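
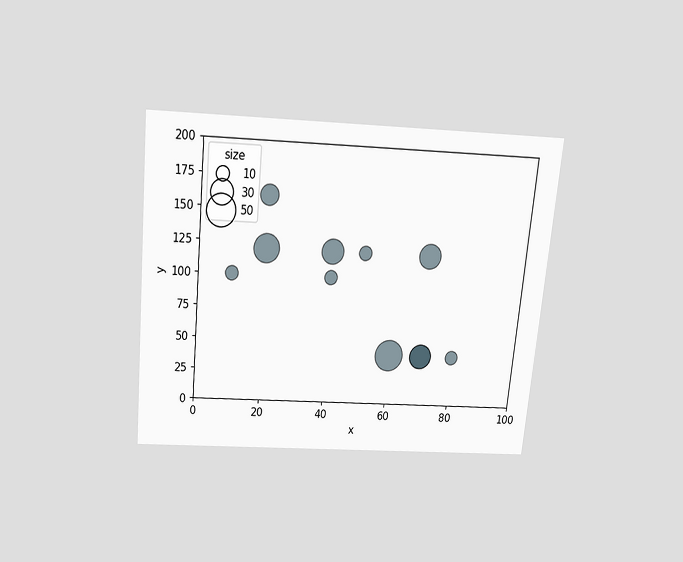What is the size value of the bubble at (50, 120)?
10

The chart is tilted about 5° clockwise and viewed slightly from above. Matching the bubble at (50, 120) against the size legend gives 10.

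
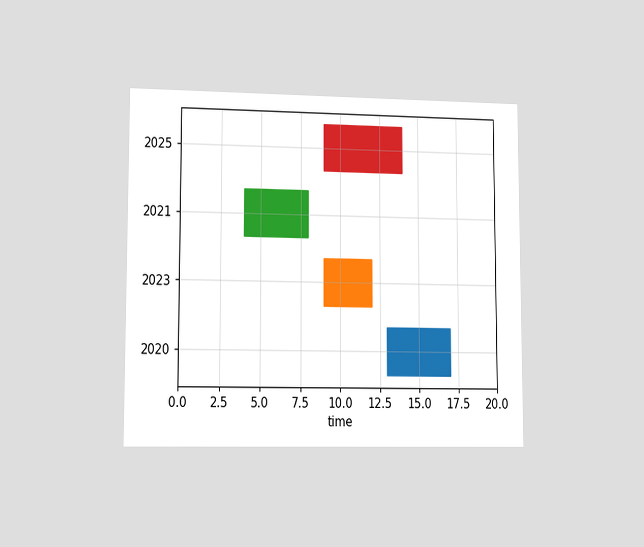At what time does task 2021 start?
4

The chart is viewed at a slight angle. The 2021 bar begins at t=4.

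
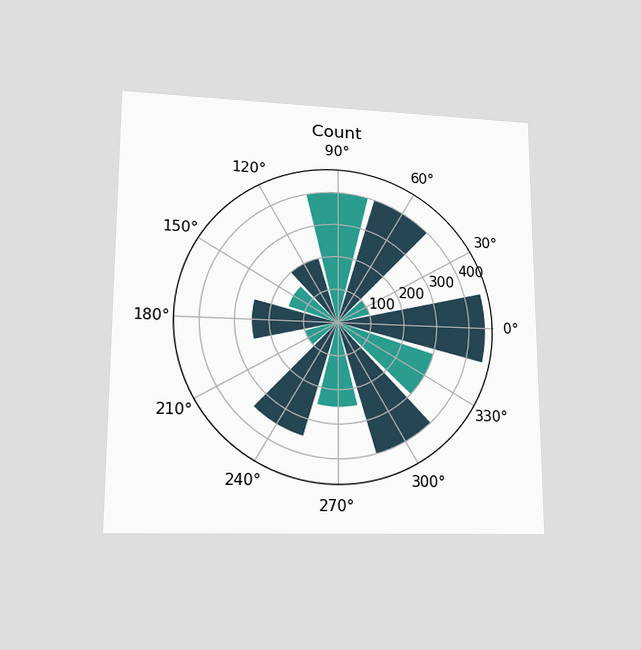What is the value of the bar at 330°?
300

The chart is viewed at a slight angle. The bar at 330° reaches 300 on the radial axis.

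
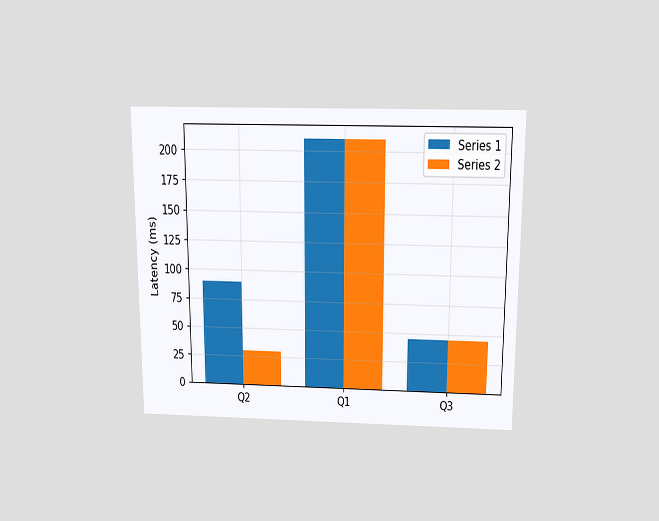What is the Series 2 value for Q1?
The chart is viewed slightly from above. The Series 2 bar at Q1 reaches 210ms on the y-axis.

210ms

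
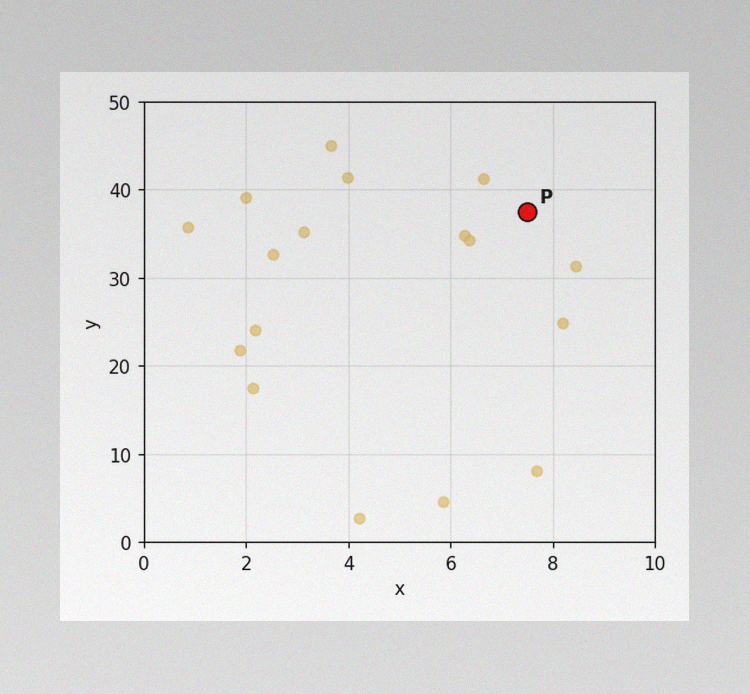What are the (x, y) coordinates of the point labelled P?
The image has some photo noise and uneven lighting. Following the gridlines from P to each axis, P sits at (7.5, 37.5).

(7.5, 37.5)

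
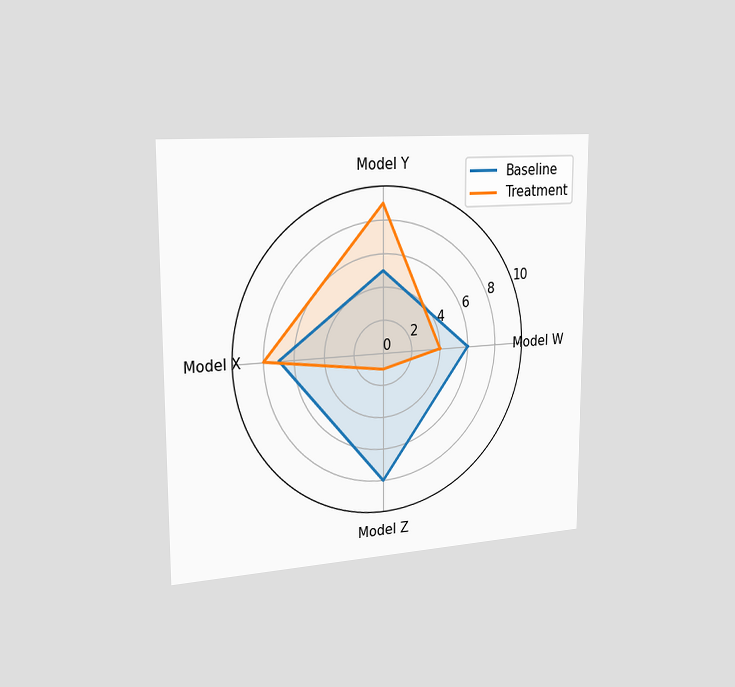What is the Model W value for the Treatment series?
4

The chart is viewed slightly from the left. On the Model W axis, Treatment reaches 4.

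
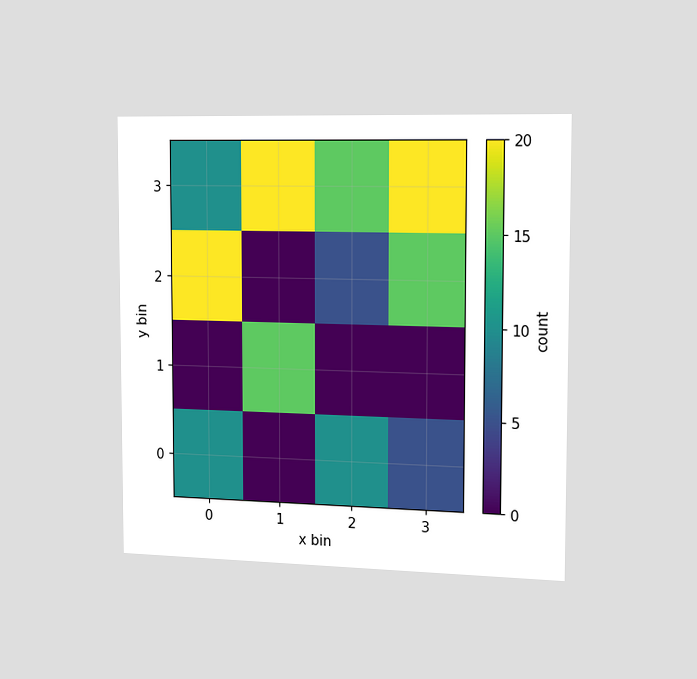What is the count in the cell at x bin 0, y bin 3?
The chart is viewed slightly from the right. Matching the cell (0, 3) against the colorbar gives 10.

10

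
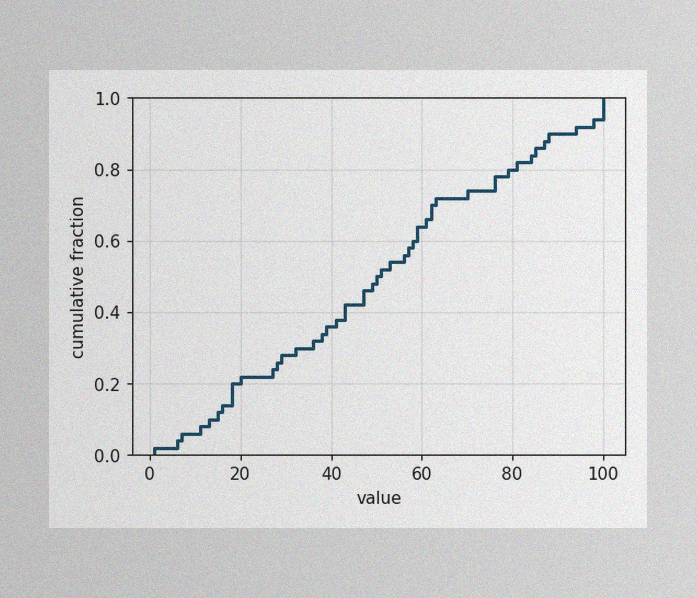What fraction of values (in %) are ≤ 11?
The image has some photo noise and uneven lighting. At x=11 the ECDF step is at 8%.

8%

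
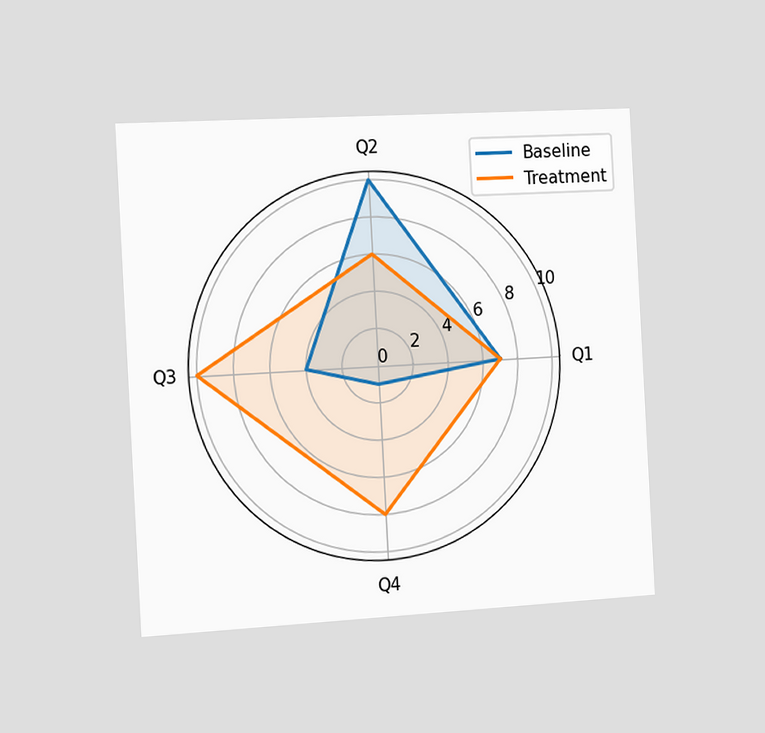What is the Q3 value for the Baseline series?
The chart is tilted about 3° counter-clockwise and viewed slightly from the left. On the Q3 axis, Baseline reaches 4.

4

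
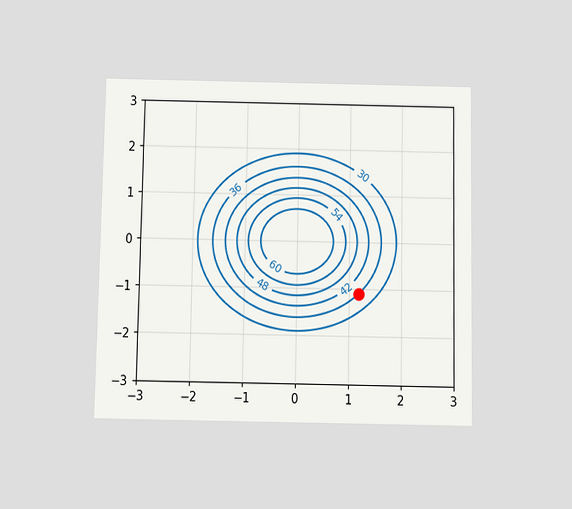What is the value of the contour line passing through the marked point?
The chart is viewed slightly from below. The marked point sits on the contour labelled 36.

36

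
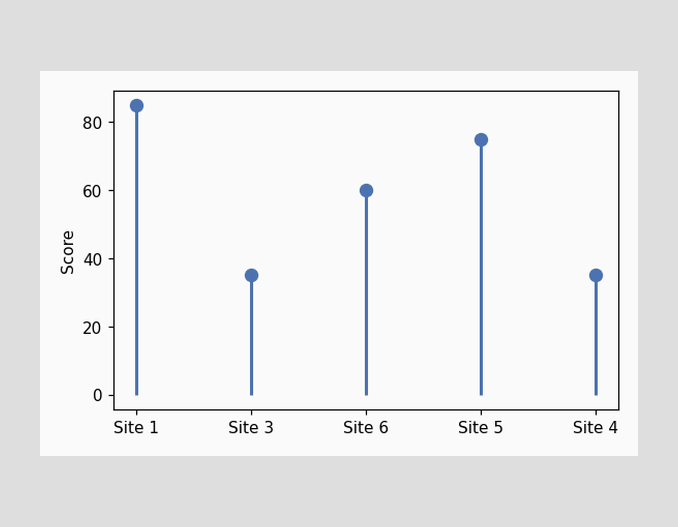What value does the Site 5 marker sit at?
The Site 5 marker sits at 75.

75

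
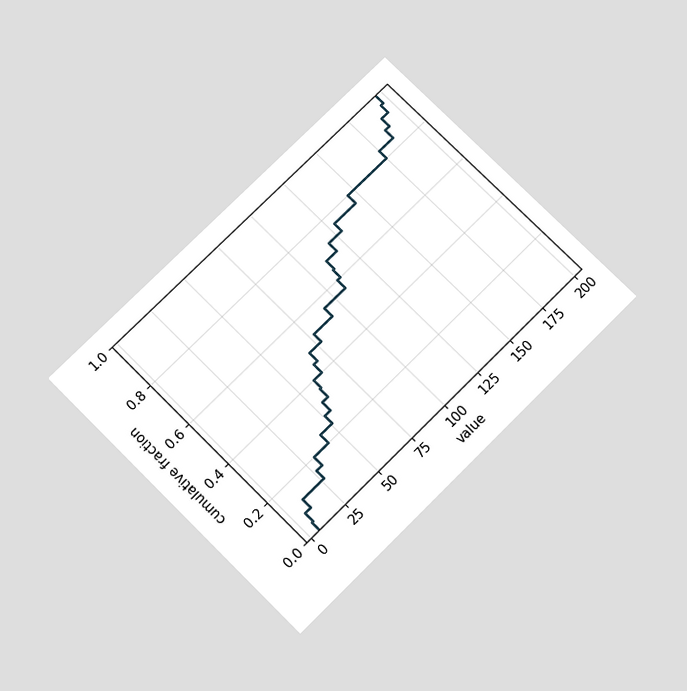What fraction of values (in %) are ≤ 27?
The chart is tilted about 45° counter-clockwise and viewed slightly from below. At x=27 the ECDF step is at 16%.

16%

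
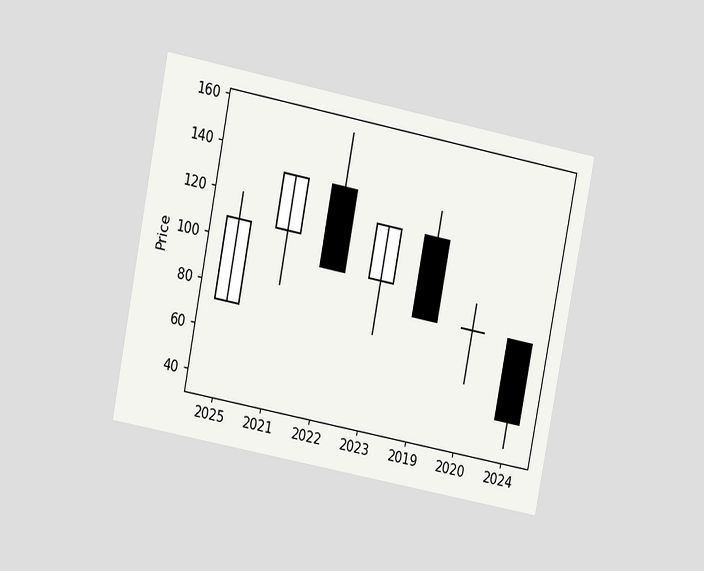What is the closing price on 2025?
The chart is tilted about 11° clockwise and viewed at a slight angle. The 2025 candle closes at 108.

108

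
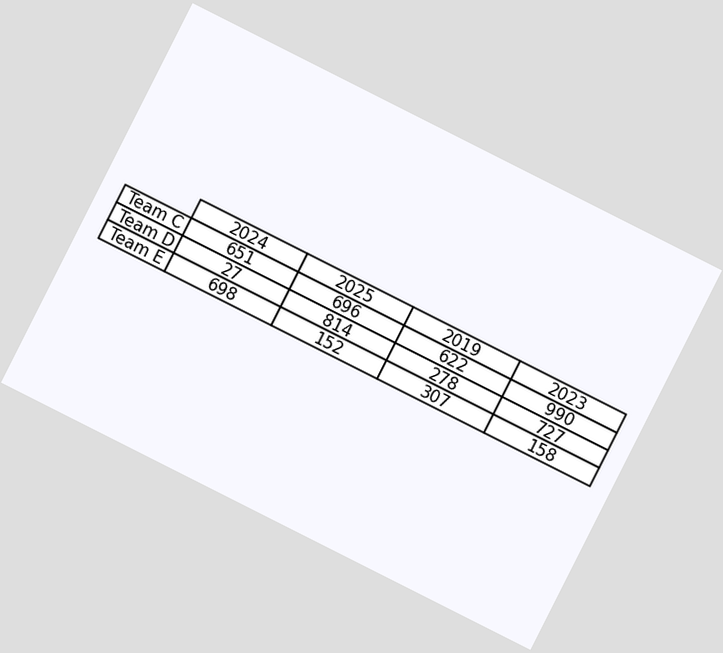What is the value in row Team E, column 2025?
152

The chart is tilted about 27° clockwise. The (Team E, 2025) cell reads 152.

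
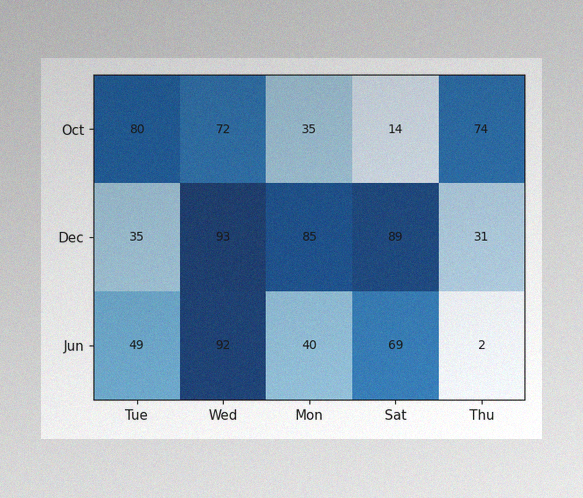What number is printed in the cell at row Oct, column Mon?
The image has some photo noise and uneven lighting. The (Oct, Mon) cell reads 35.

35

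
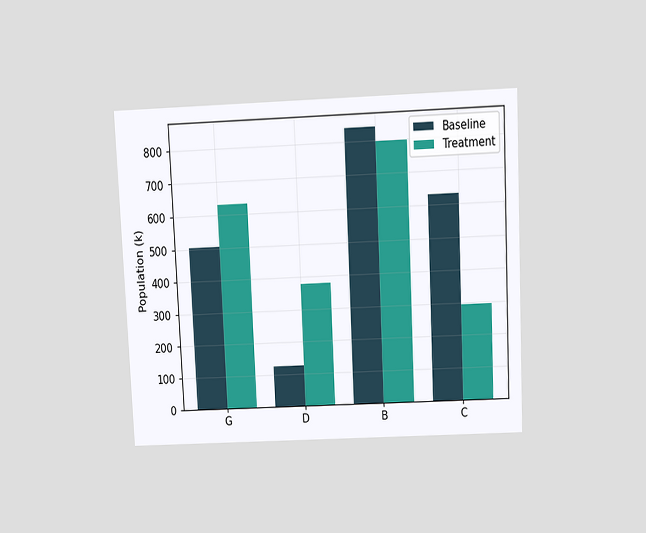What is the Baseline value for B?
The chart is tilted about 3° counter-clockwise and viewed slightly from above. The Baseline bar at B reaches 840k on the y-axis.

840k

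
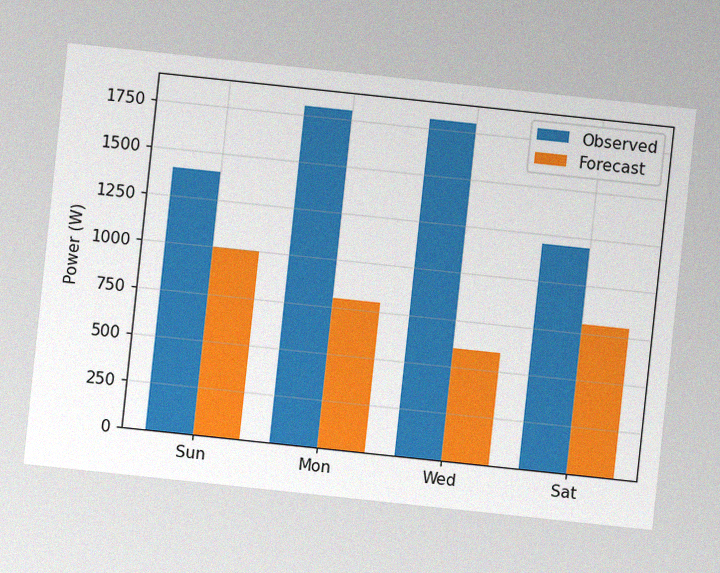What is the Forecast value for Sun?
The chart is tilted about 6° clockwise, with some photo noise. The Forecast bar at Sun reaches 1000W on the y-axis.

1000W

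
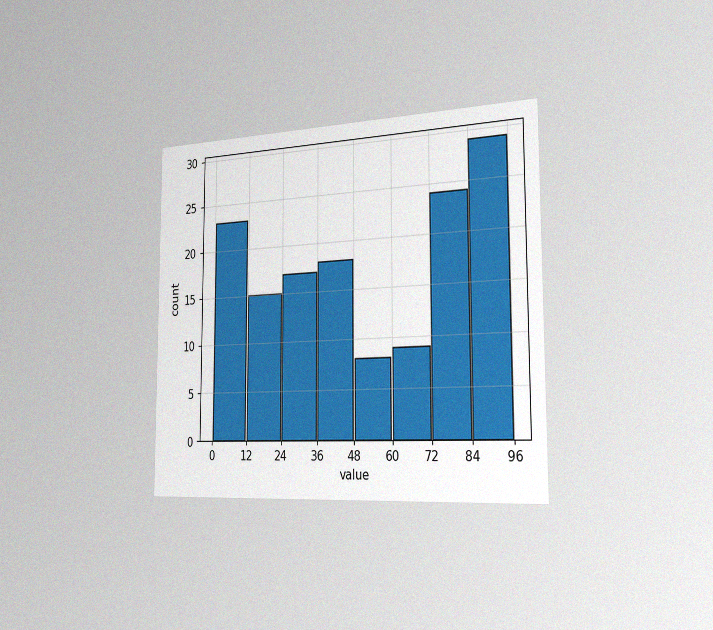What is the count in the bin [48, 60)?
8

The chart is viewed slightly from the right, with some photo noise. The [48, 60) bin has height 8.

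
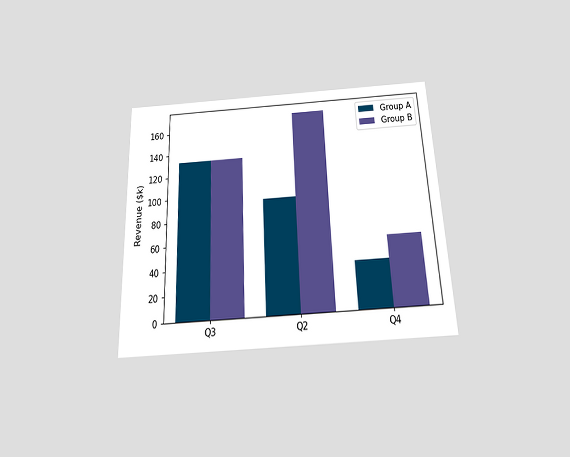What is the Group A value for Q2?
$95k

The chart is tilted about 2° counter-clockwise and viewed slightly from below. The Group A bar at Q2 reaches $95k on the y-axis.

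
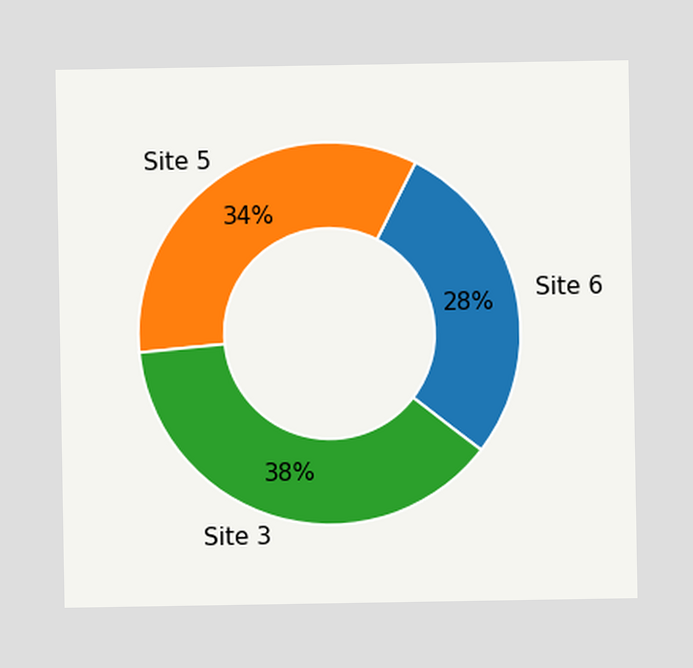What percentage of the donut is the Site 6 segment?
The Site 6 segment takes up 28% of the ring.

28%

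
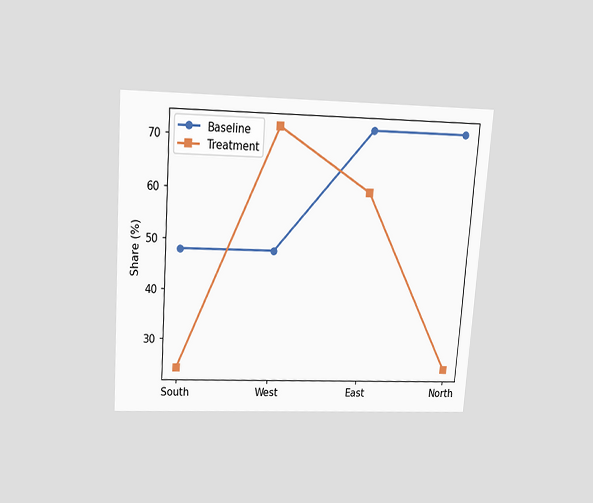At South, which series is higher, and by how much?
The chart is tilted about 4° clockwise and viewed slightly from above. At South, Baseline sits above the other line by 24%.

Baseline, by 24%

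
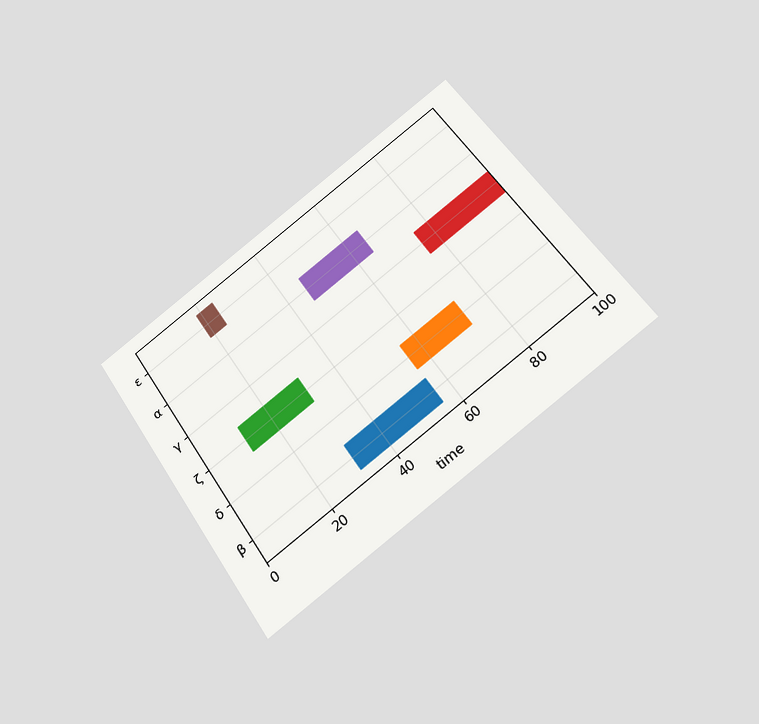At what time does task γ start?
76

The chart is tilted about 34° counter-clockwise and viewed slightly from below. The γ bar begins at t=76.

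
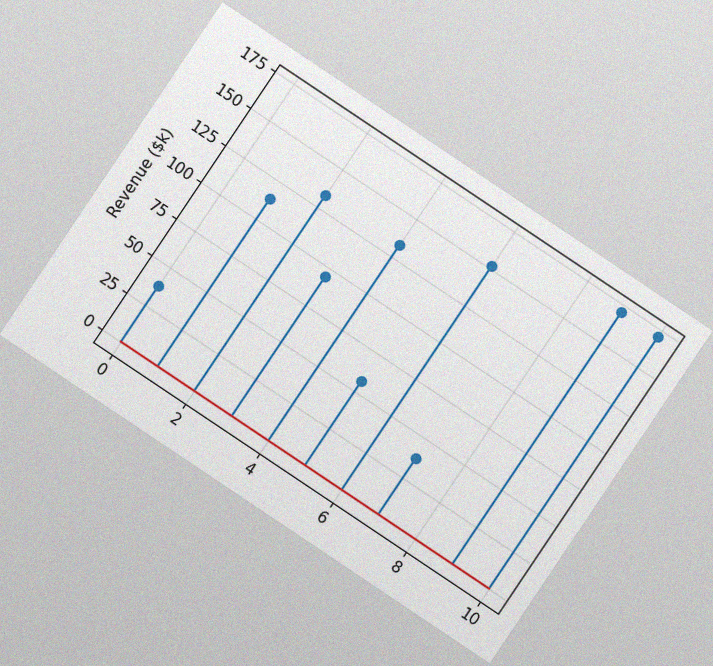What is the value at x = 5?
The chart is tilted about 34° clockwise, with some photo noise. The stem at x=5 reaches $57k.

$57k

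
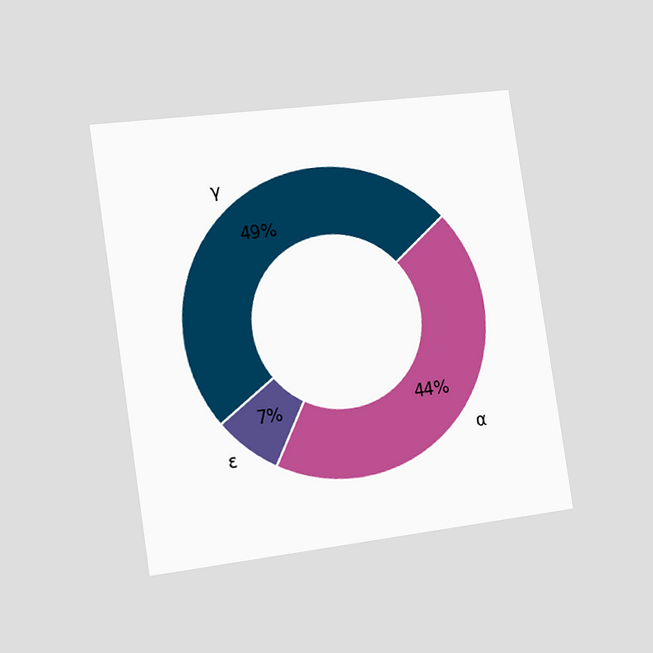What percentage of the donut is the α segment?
44%

The chart is tilted about 8° counter-clockwise and viewed slightly from the left. The α segment takes up 44% of the ring.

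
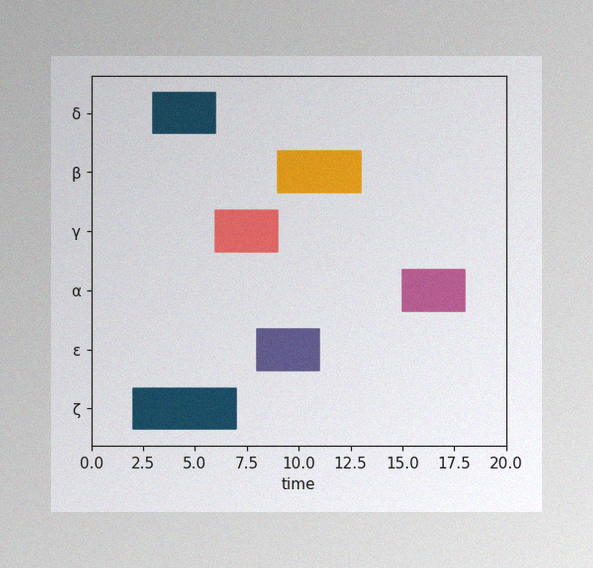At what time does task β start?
9

The image has some photo noise and uneven lighting. The β bar begins at t=9.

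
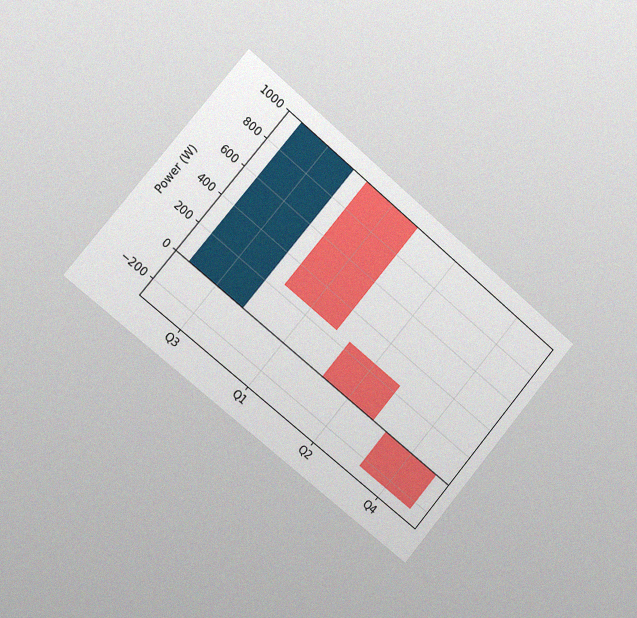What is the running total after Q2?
The chart is tilted about 40° clockwise and viewed slightly from the left, with some photo noise. After Q2 the running total reaches 0W.

0W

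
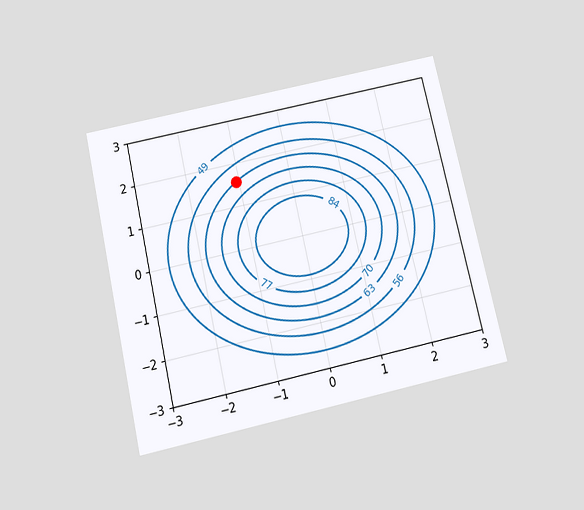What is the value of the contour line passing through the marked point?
63

The chart is tilted about 13° counter-clockwise and viewed slightly from below. The marked point sits on the contour labelled 63.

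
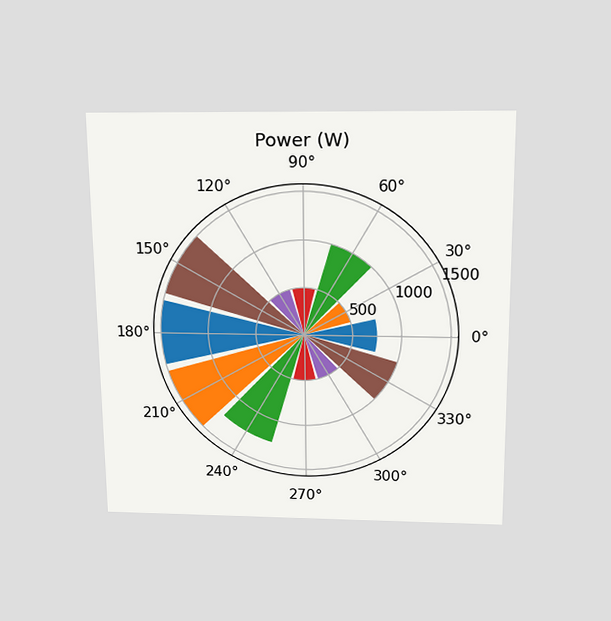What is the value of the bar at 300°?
500W

The chart is viewed slightly from above. The bar at 300° reaches 500W on the radial axis.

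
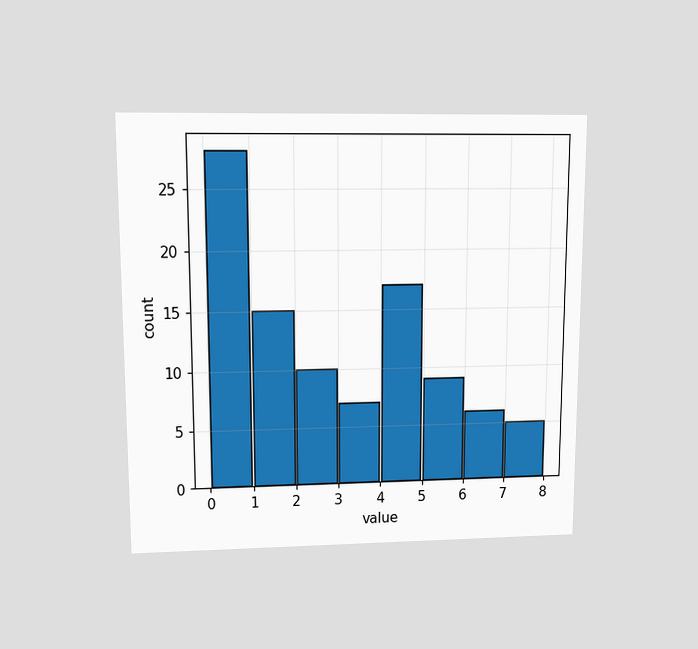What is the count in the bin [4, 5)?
The chart is viewed at a slight angle. The [4, 5) bin has height 17.

17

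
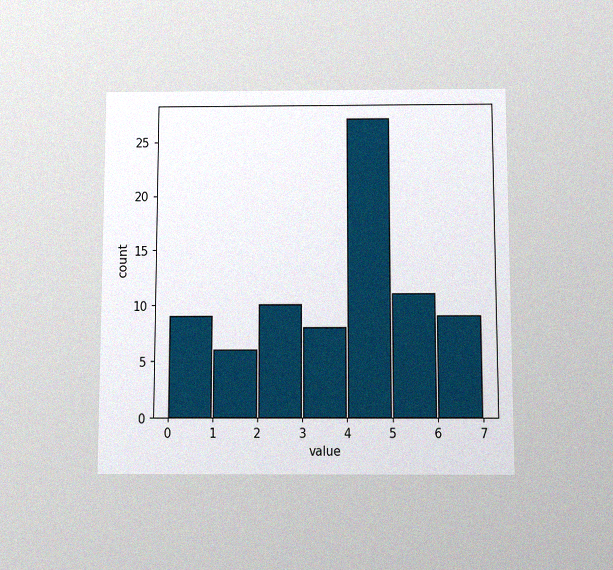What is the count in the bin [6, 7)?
The chart is viewed slightly from below, with some photo noise. The [6, 7) bin has height 9.

9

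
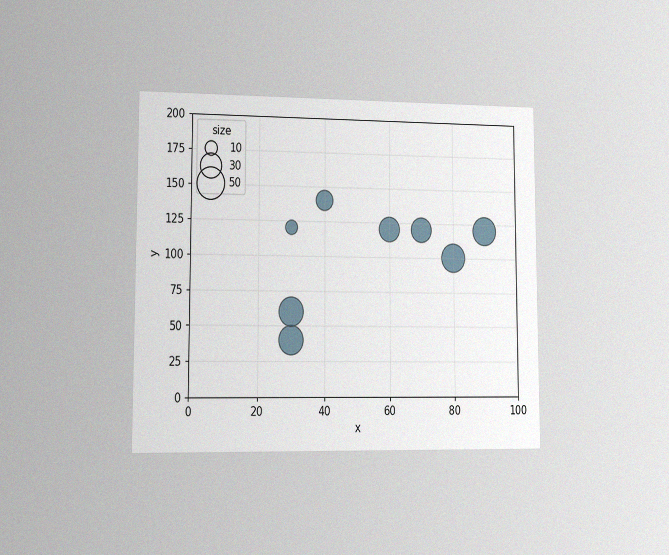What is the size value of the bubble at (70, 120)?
The chart is viewed slightly from the left, with some photo noise. Matching the bubble at (70, 120) against the size legend gives 30.

30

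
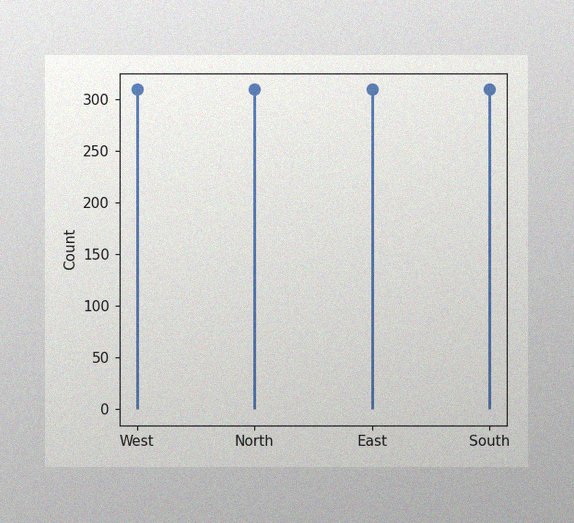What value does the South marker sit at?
The image has some photo noise and uneven lighting. The South marker sits at 310.

310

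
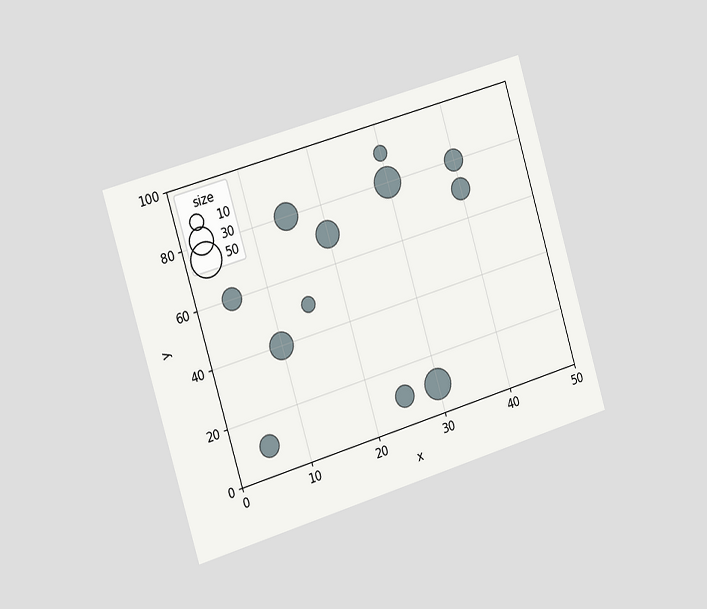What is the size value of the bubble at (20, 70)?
The chart is tilted about 17° counter-clockwise and viewed slightly from the left. Matching the bubble at (20, 70) against the size legend gives 30.

30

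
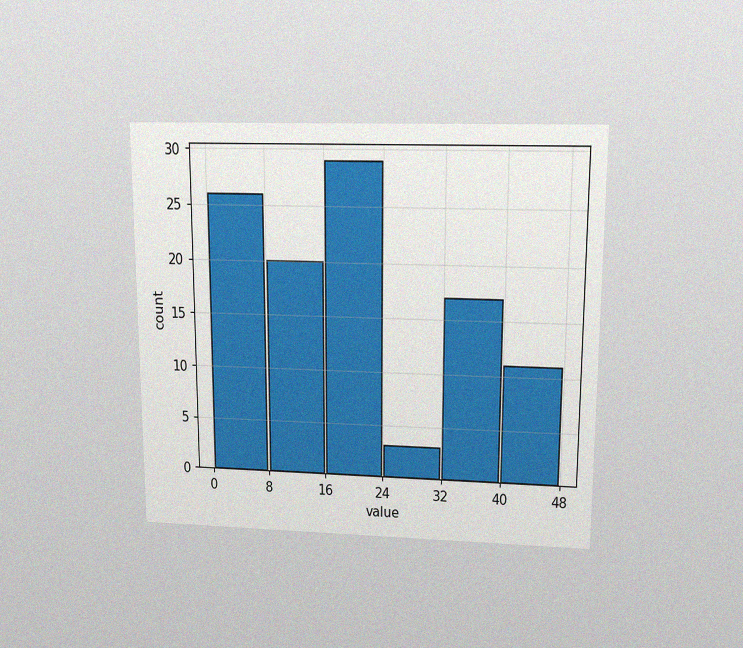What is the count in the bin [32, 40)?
17

The chart is viewed slightly from above, with some photo noise. The [32, 40) bin has height 17.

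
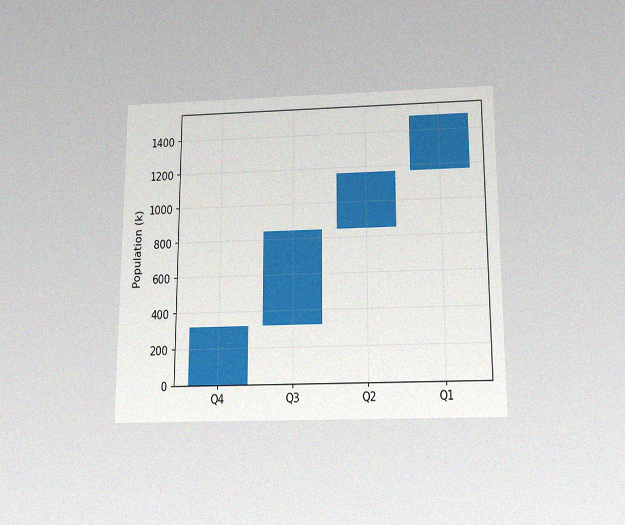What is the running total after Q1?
The chart is viewed slightly from below, with some photo noise. After Q1 the running total reaches 1484k.

1484k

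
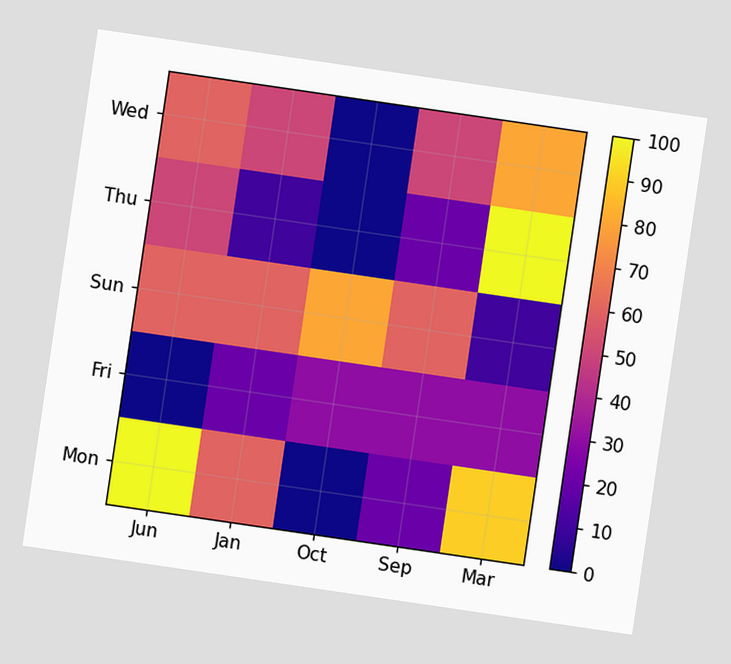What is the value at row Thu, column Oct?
The chart is tilted about 8° clockwise. Matching cell (Thu, Oct) against the colorbar gives 0.

0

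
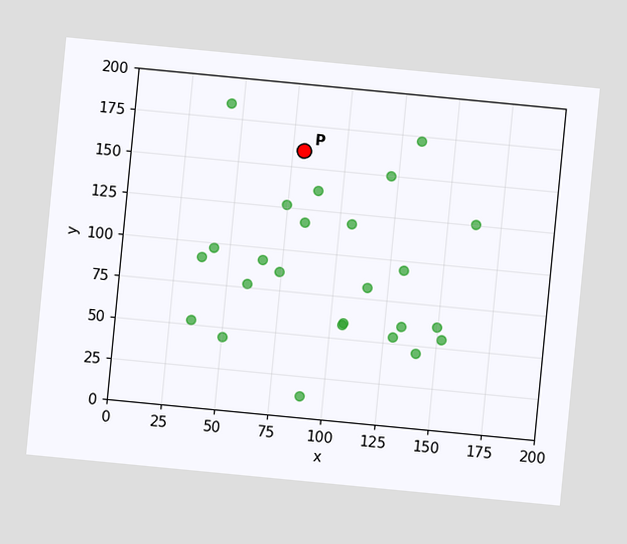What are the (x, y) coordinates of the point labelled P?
(80, 160)

The chart is tilted about 5° clockwise. Following the gridlines from P to each axis, P sits at (80, 160).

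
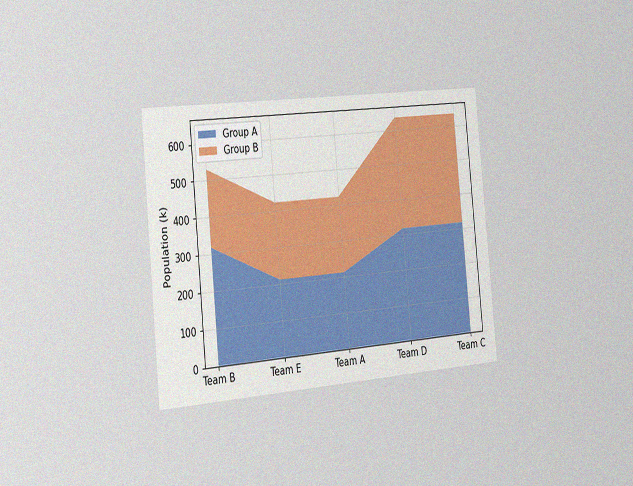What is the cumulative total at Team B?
The chart is tilted about 5° counter-clockwise and viewed slightly from the left, with some photo noise. The stacked total at Team B reaches 530k.

530k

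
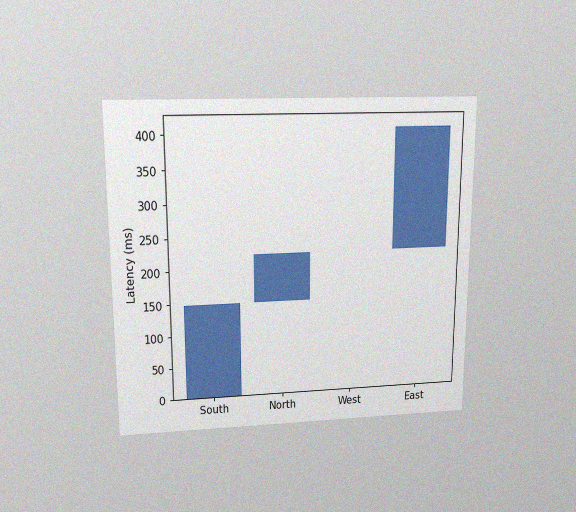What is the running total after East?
407ms

The chart is viewed slightly from above, with some photo noise. After East the running total reaches 407ms.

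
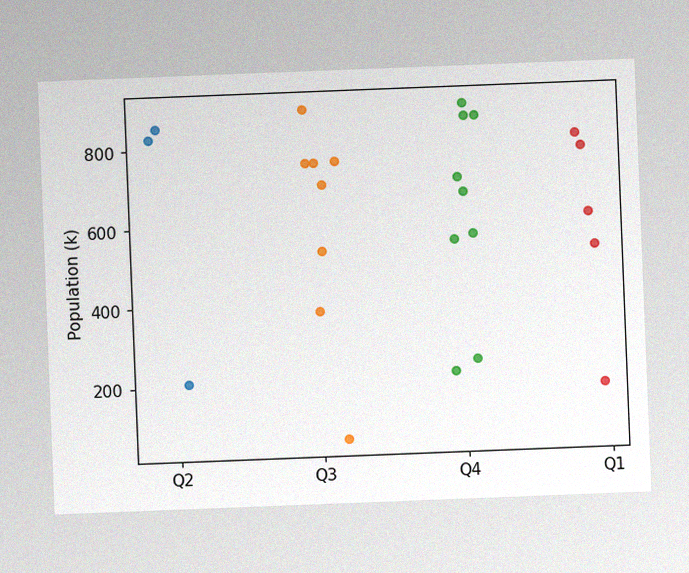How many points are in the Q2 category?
The chart is tilted about 2° counter-clockwise, with some photo noise. Counting the markers in the Q2 column gives 3.

3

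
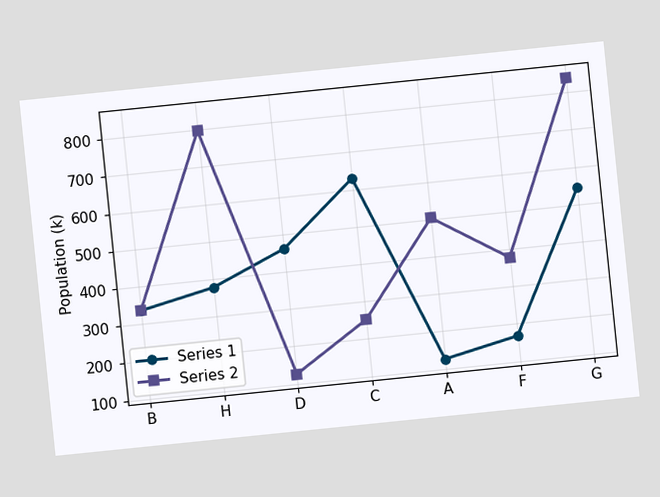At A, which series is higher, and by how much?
The chart is tilted about 6° counter-clockwise. At A, Series 2 sits above the other line by 378k.

Series 2, by 378k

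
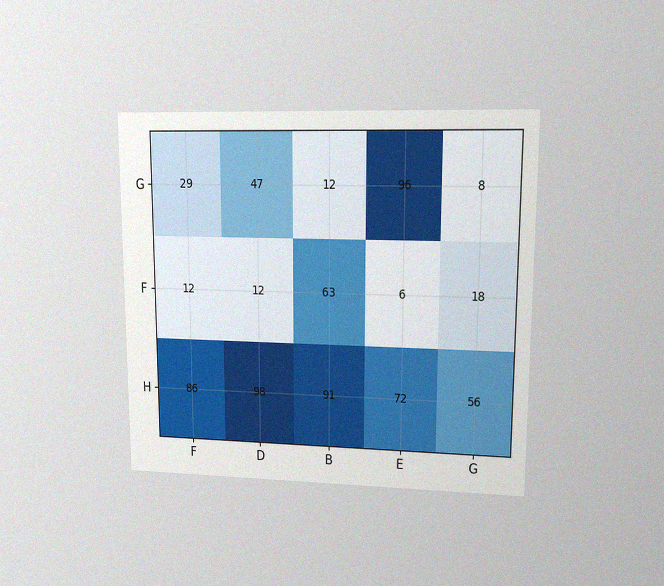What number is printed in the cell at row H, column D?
98

The chart is viewed at a slight angle, with some photo noise. The (H, D) cell reads 98.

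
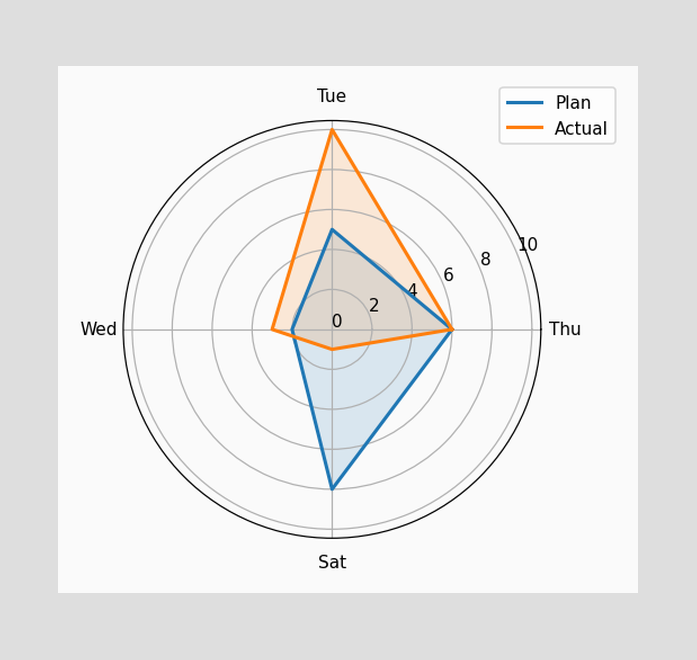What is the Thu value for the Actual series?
6

On the Thu axis, Actual reaches 6.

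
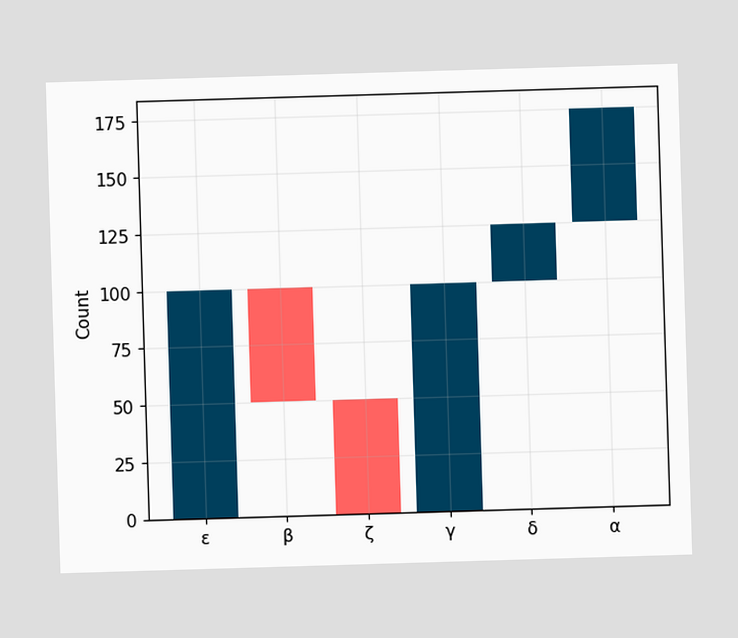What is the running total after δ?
After δ the running total reaches 125.

125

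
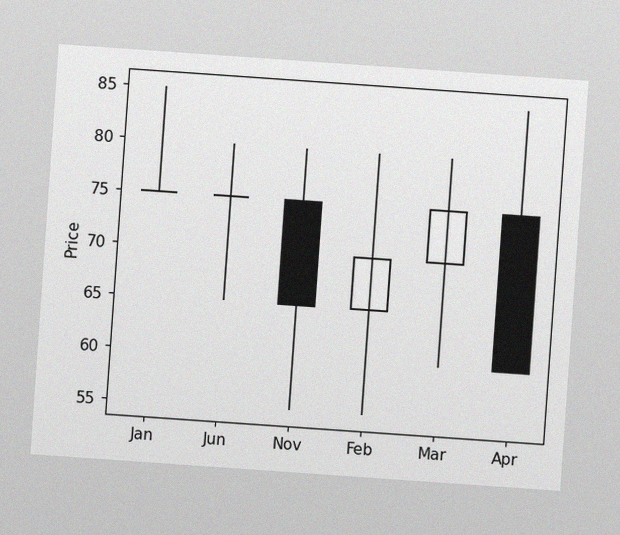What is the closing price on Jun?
75

The chart is tilted about 4° clockwise, with some photo noise. The Jun candle closes at 75.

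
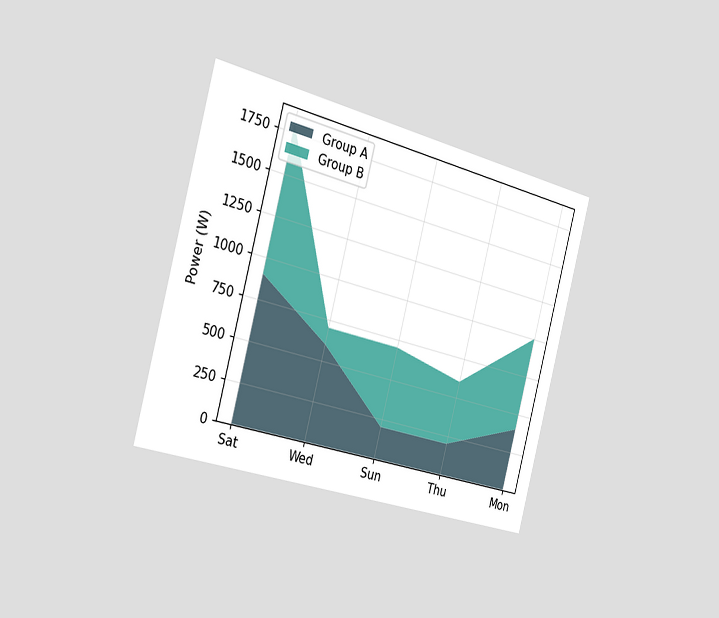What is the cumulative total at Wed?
700W

The chart is tilted about 15° clockwise and viewed slightly from the left. The stacked total at Wed reaches 700W.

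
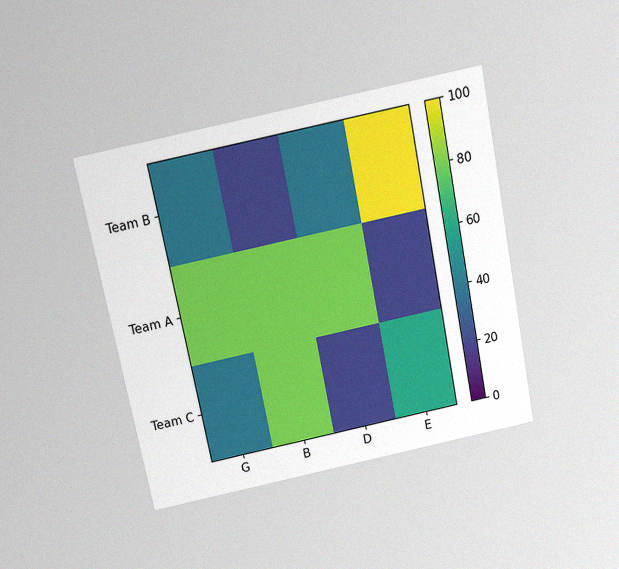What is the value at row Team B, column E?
The chart is tilted about 11° counter-clockwise and viewed slightly from above, with some photo noise. Matching cell (Team B, E) against the colorbar gives 100.

100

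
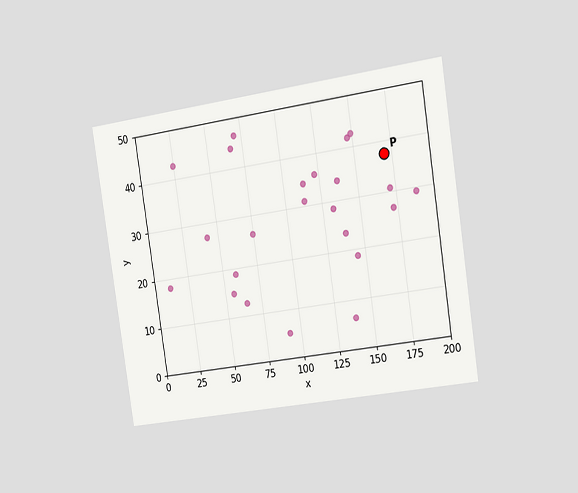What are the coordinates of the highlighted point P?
(170, 37.5)

The chart is tilted about 9° counter-clockwise and viewed slightly from the right. Following the gridlines from P to each axis, P sits at (170, 37.5).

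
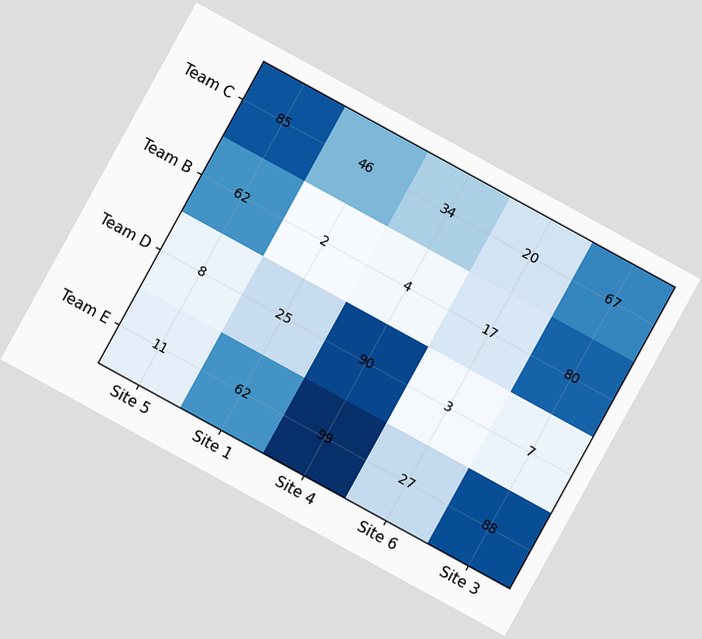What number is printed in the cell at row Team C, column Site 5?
The chart is tilted about 29° clockwise. The (Team C, Site 5) cell reads 85.

85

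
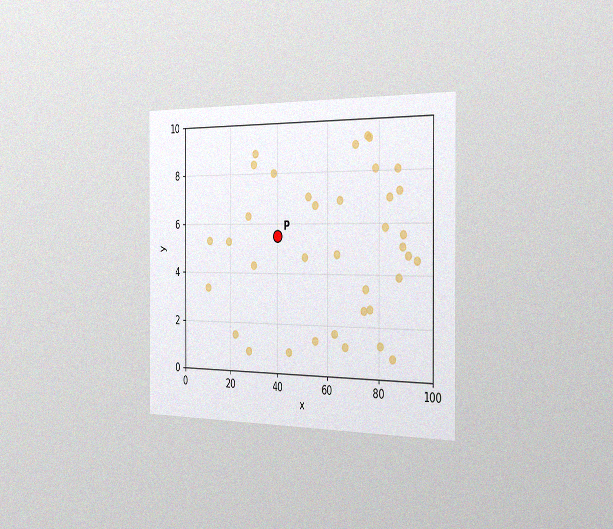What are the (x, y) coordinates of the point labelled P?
(40, 5.5)

The chart is viewed slightly from the right, with some photo noise. Following the gridlines from P to each axis, P sits at (40, 5.5).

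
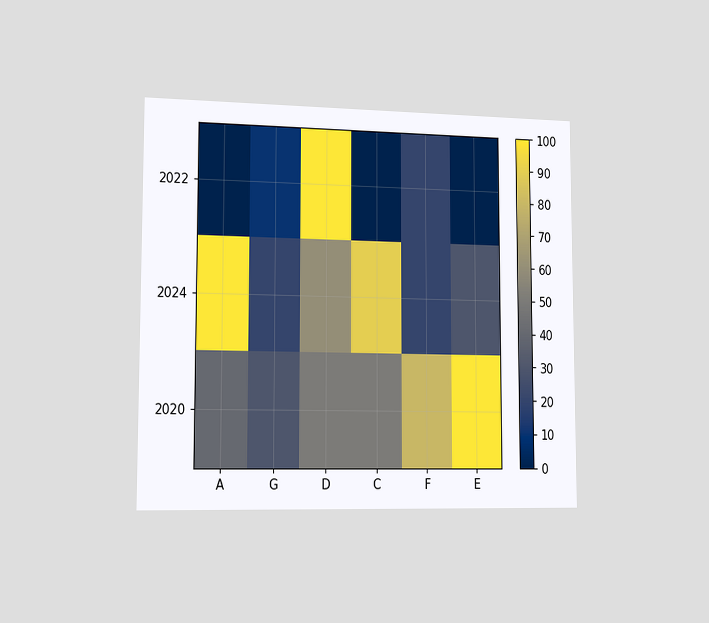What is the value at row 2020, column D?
50

The chart is viewed slightly from the left. Matching cell (2020, D) against the colorbar gives 50.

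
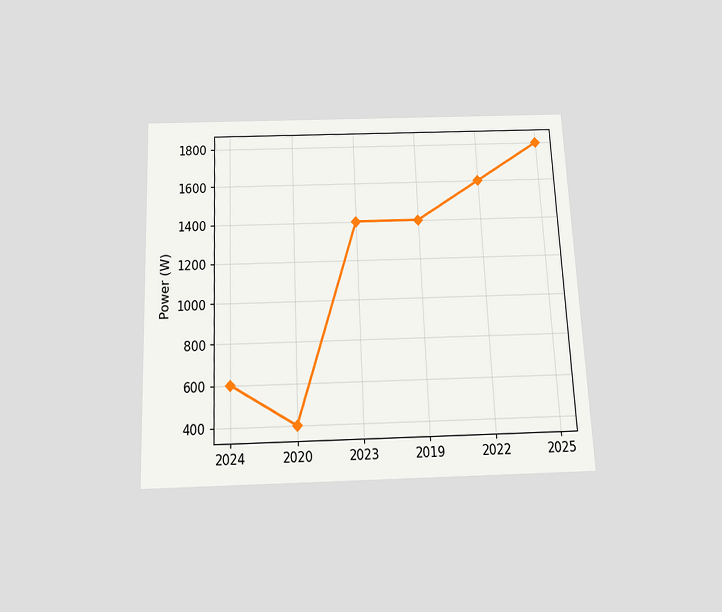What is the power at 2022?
1600W

The chart is tilted about 2° counter-clockwise and viewed slightly from below. At 2022, the line is at 1600W.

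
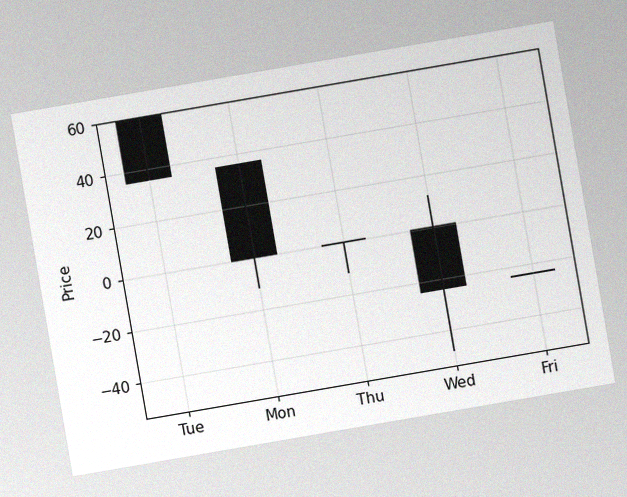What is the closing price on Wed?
The chart is tilted about 10° counter-clockwise, with some photo noise. The Wed candle closes at -24.

-24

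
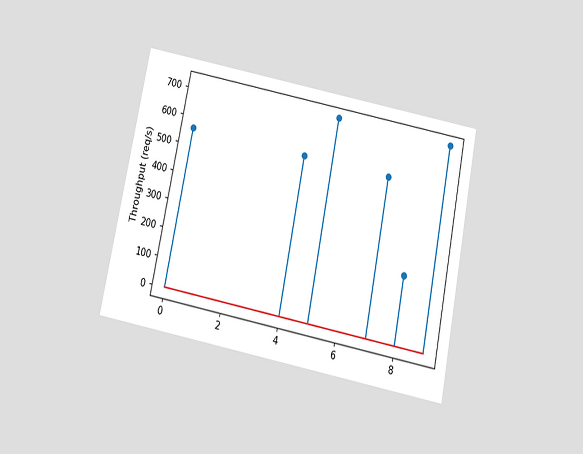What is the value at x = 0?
The chart is tilted about 11° clockwise and viewed slightly from below. The stem at x=0 reaches 560req/s.

560req/s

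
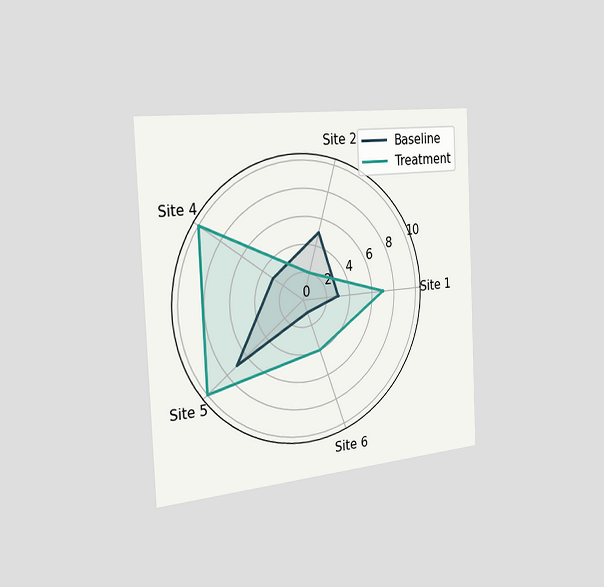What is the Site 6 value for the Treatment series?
The chart is tilted about 3° counter-clockwise and viewed slightly from the left. On the Site 6 axis, Treatment reaches 4.

4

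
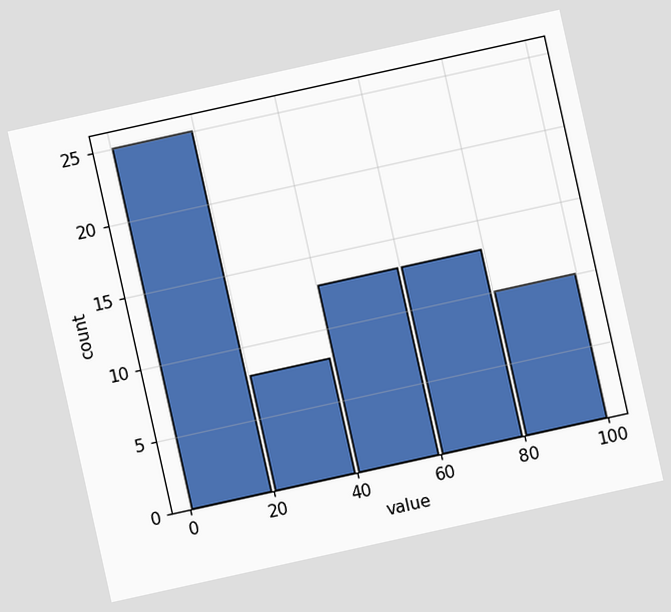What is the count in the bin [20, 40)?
8

The chart is tilted about 12° counter-clockwise. The [20, 40) bin has height 8.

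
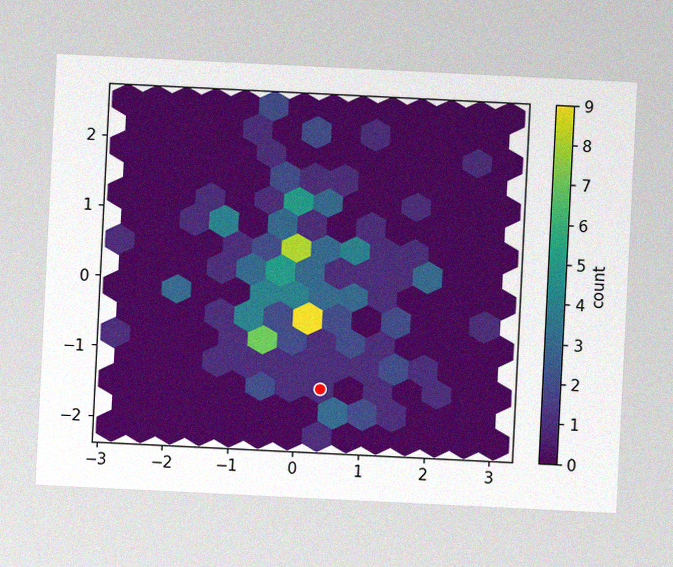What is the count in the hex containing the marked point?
1

The chart is tilted about 3° clockwise, with some photo noise. The marked hex reads 1 on the colorbar.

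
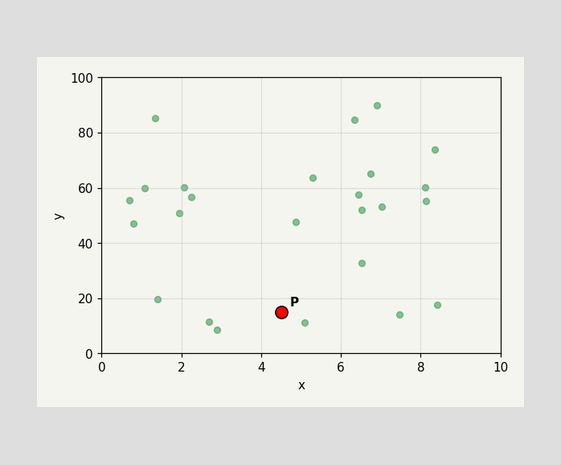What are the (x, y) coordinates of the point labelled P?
Following the gridlines from P to each axis, P sits at (4.5, 15).

(4.5, 15)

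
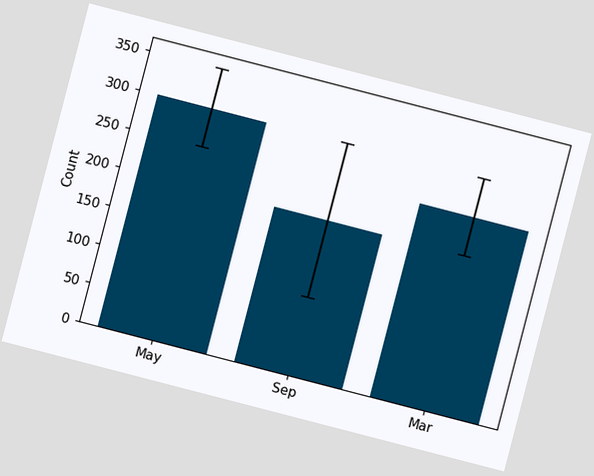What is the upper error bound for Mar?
300

The chart is tilted about 15° clockwise. The Mar bar's upper whisker reaches 300.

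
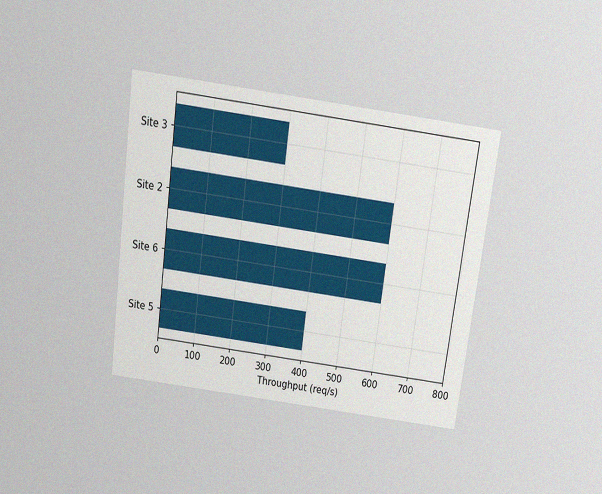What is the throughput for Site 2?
600req/s

The chart is tilted about 8° clockwise and viewed slightly from above, with some photo noise. Reading along the chart's x-axis, the Site 2 bar reaches 600req/s.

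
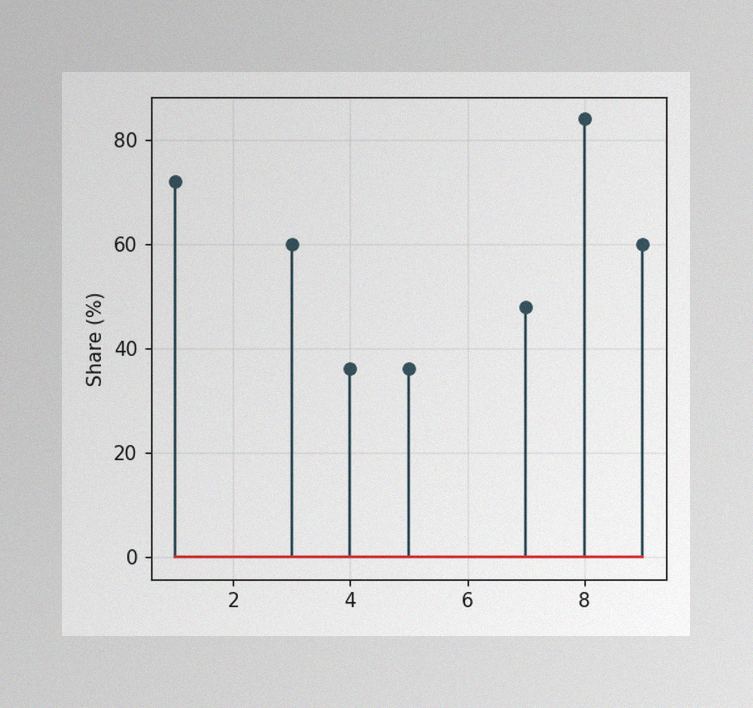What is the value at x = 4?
The image has some photo noise and uneven lighting. The stem at x=4 reaches 36%.

36%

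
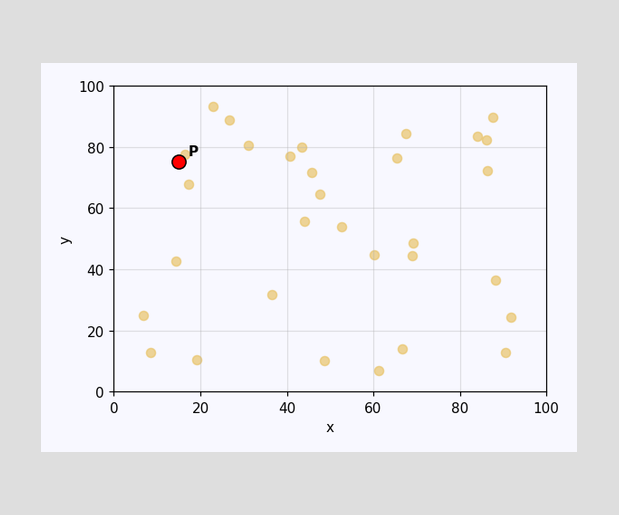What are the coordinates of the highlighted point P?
Following the gridlines from P to each axis, P sits at (15, 75).

(15, 75)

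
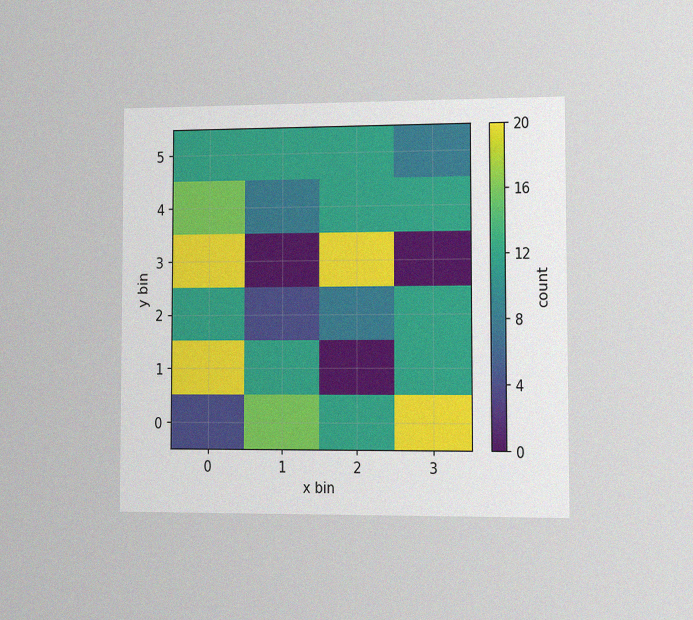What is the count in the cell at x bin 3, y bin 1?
12

The chart is viewed slightly from the right, with some photo noise. Matching the cell (3, 1) against the colorbar gives 12.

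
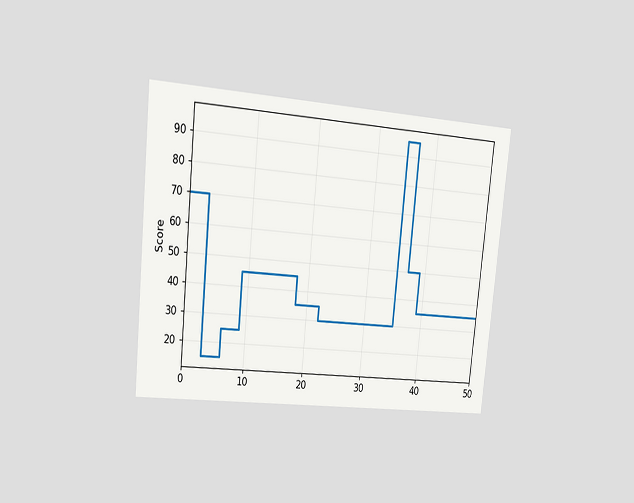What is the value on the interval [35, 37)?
The chart is tilted about 6° clockwise and viewed at a slight angle. On [35, 37) the step sits at 95.

95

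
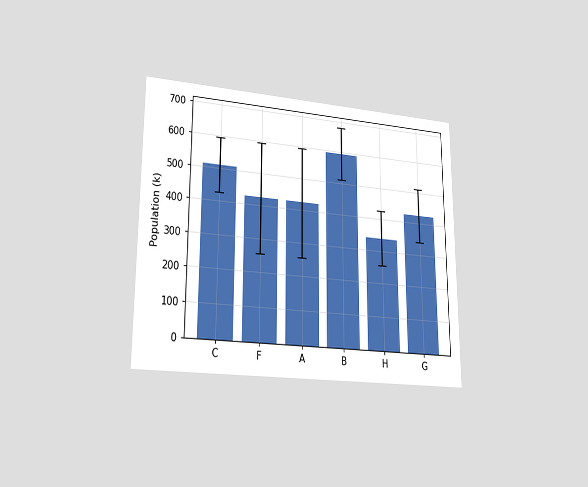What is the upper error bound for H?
425k

The chart is viewed at a slight angle. The H bar's upper whisker reaches 425k.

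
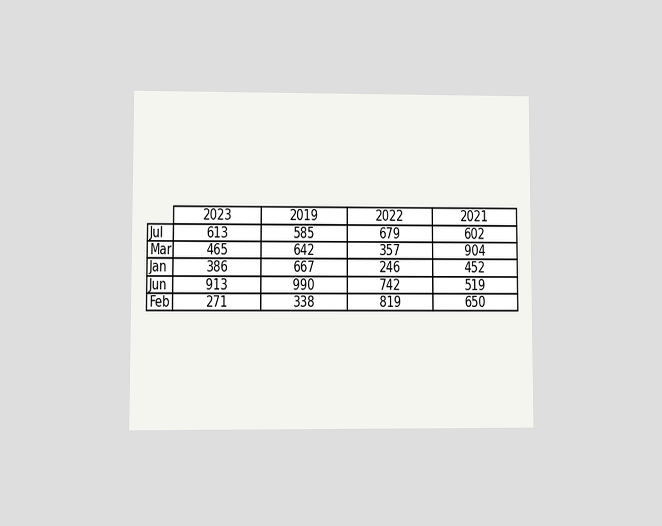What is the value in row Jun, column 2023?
The chart is viewed at a slight angle. The (Jun, 2023) cell reads 913.

913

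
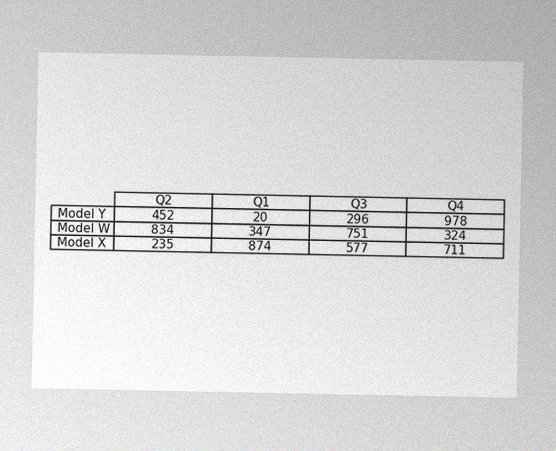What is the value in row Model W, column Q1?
The image has some photo noise and uneven lighting. The (Model W, Q1) cell reads 347.

347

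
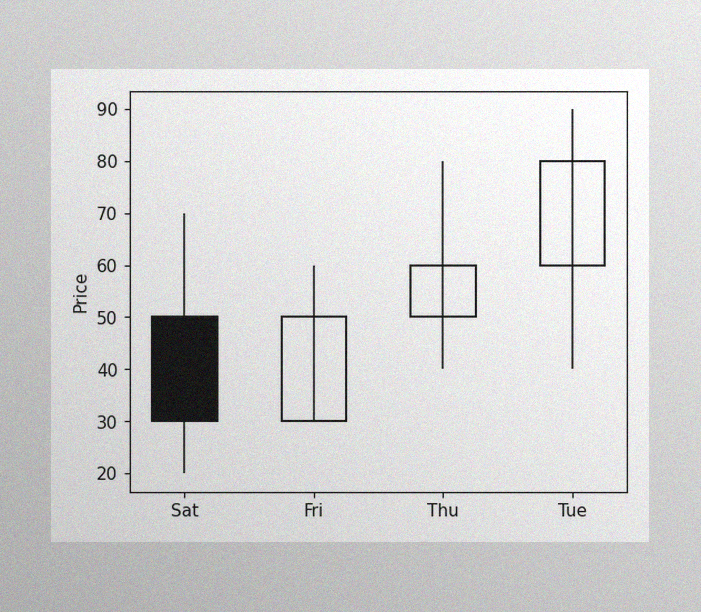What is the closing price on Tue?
The image has some photo noise and uneven lighting. The Tue candle closes at 80.

80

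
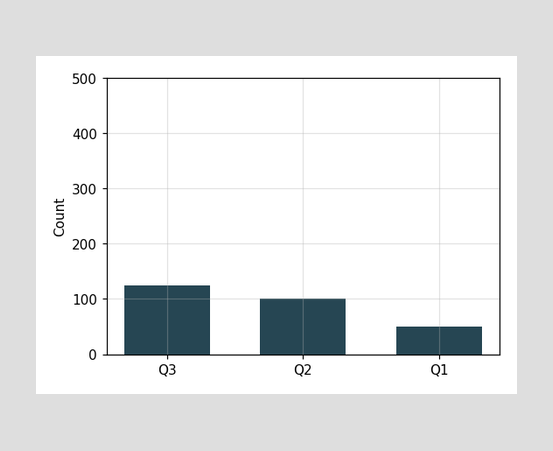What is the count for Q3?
125

Reading along the chart's y-axis, the Q3 bar reaches 125.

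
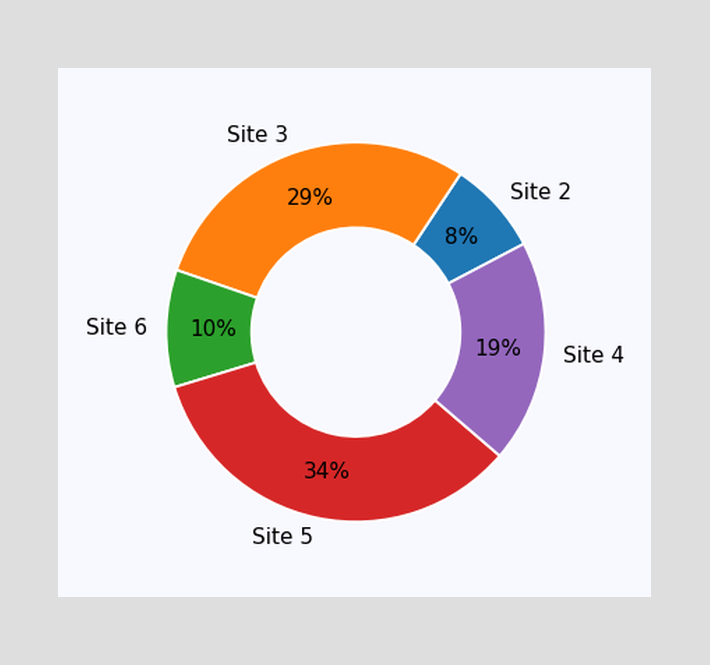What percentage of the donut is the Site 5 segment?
34%

The Site 5 segment takes up 34% of the ring.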